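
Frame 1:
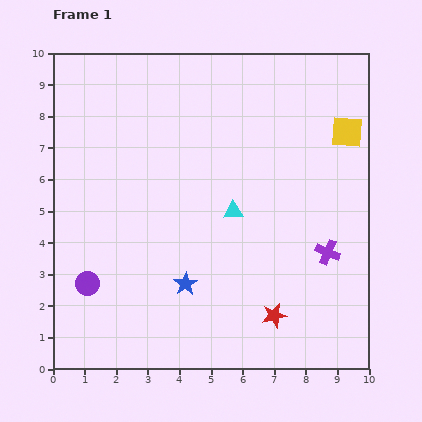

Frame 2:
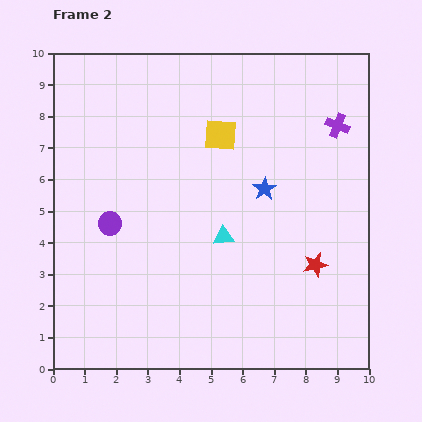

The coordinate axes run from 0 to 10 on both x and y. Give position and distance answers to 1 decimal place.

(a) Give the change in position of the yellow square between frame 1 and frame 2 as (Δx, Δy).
(-4.0, -0.1)

The yellow square was at (9.3, 7.5) in frame 1 and (5.3, 7.4) in frame 2.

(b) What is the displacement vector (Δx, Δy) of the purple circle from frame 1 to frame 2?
(0.7, 1.9)

The purple circle was at (1.1, 2.7) in frame 1 and (1.8, 4.6) in frame 2.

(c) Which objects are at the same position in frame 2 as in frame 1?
none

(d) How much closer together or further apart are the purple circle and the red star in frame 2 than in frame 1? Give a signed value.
+0.6

Distance in frame 1: 6.0. Distance in frame 2: 6.6.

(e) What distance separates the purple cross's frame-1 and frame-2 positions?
4.0

The purple cross moved from (8.7, 3.7) to (9.0, 7.7), a distance of √(0.3² + 4.0²) ≈ 4.0.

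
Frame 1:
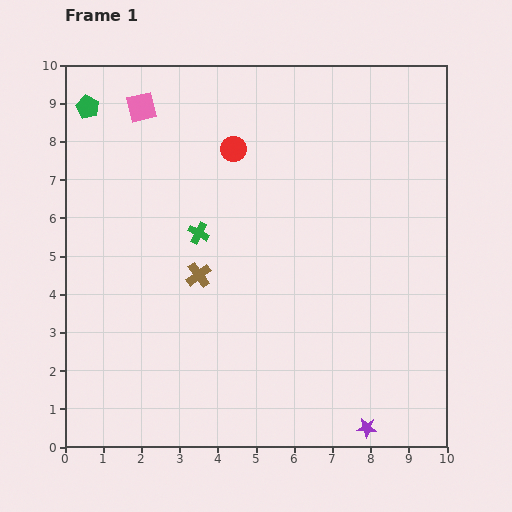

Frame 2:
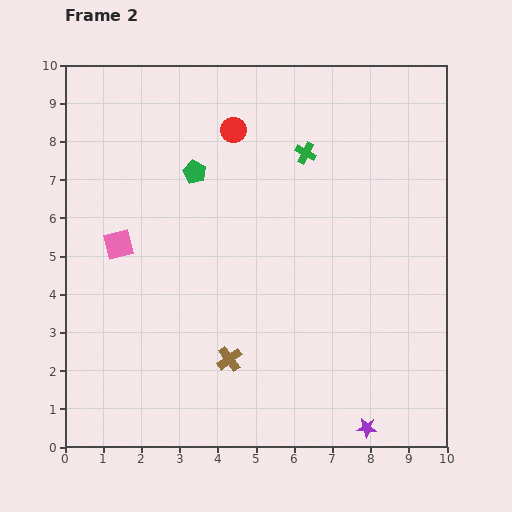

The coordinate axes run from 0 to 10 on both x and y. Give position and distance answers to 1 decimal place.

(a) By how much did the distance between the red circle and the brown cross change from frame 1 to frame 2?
+2.6

Distance in frame 1: 3.4. Distance in frame 2: 6.0.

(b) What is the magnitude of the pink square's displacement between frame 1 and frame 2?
3.6

The pink square moved from (2.0, 8.9) to (1.4, 5.3), a distance of √(0.6² + 3.6²) ≈ 3.6.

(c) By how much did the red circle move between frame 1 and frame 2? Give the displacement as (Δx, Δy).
(0.0, 0.5)

The red circle was at (4.4, 7.8) in frame 1 and (4.4, 8.3) in frame 2.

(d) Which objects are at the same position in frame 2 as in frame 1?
the purple star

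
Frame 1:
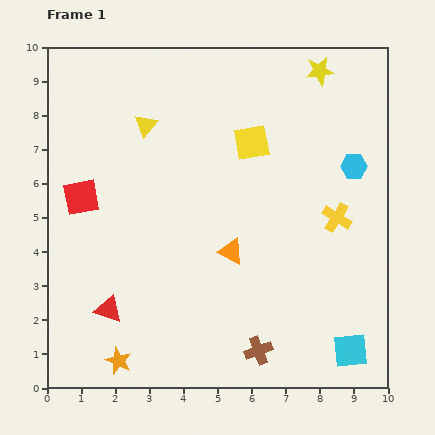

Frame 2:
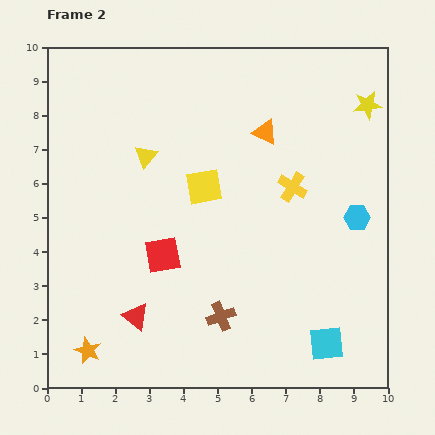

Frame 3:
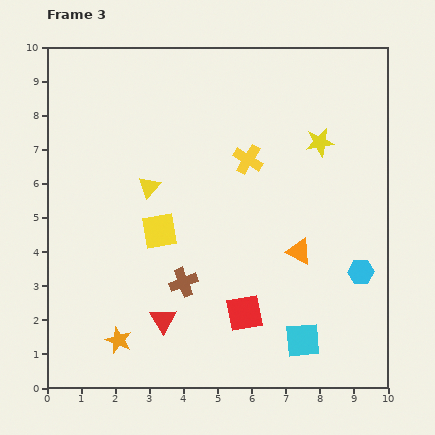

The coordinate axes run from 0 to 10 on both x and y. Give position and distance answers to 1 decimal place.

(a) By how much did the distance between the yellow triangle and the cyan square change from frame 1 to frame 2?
-1.3

Distance in frame 1: 8.9. Distance in frame 2: 7.6.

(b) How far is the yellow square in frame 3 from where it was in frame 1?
3.7

The yellow square moved from (6.0, 7.2) to (3.3, 4.6), a distance of √(2.7² + 2.6²) ≈ 3.7.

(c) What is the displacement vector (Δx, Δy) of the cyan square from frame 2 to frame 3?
(-0.7, 0.1)

The cyan square was at (8.2, 1.3) in frame 2 and (7.5, 1.4) in frame 3.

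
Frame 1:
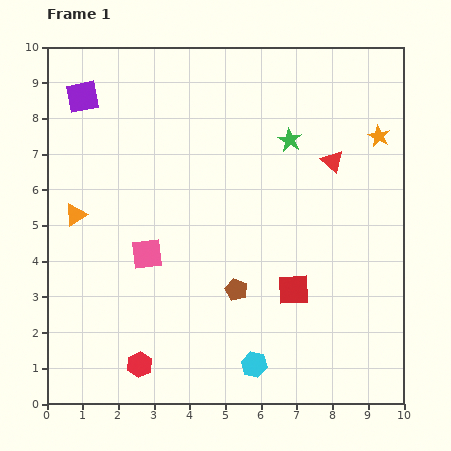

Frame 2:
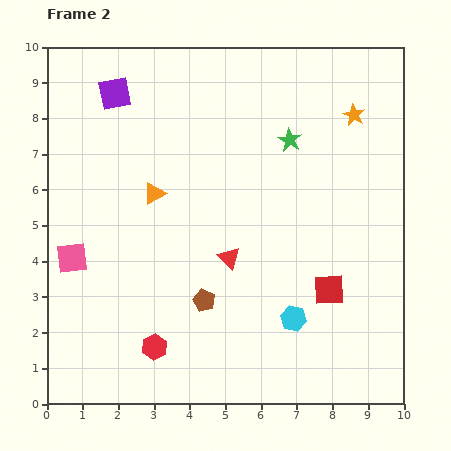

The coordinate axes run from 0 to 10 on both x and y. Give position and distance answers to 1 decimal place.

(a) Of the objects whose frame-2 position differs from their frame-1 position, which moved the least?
the red hexagon

(moved 0.6)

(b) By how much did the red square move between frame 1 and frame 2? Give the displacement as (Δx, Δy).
(1.0, 0.0)

The red square was at (6.9, 3.2) in frame 1 and (7.9, 3.2) in frame 2.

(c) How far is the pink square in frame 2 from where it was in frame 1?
2.1

The pink square moved from (2.8, 4.2) to (0.7, 4.1), a distance of √(2.1² + 0.1²) ≈ 2.1.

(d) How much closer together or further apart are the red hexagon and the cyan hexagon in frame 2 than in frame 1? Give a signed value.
+0.8

Distance in frame 1: 3.2. Distance in frame 2: 4.0.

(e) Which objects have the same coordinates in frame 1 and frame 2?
the green star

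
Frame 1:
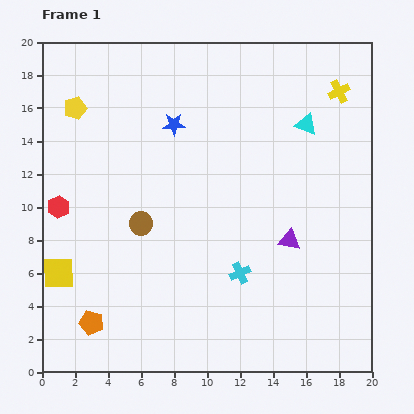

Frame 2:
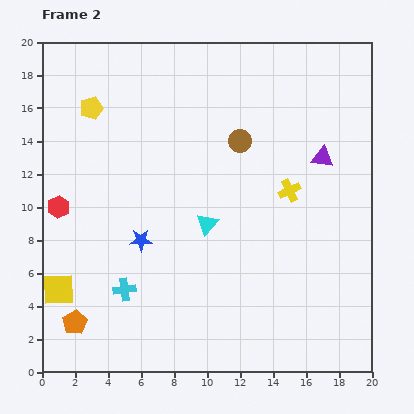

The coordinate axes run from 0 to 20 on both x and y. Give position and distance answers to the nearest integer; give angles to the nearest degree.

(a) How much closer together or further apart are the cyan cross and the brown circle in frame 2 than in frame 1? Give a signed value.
+4

Distance in frame 1: 7. Distance in frame 2: 11.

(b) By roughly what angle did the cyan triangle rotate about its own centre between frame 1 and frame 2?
49° clockwise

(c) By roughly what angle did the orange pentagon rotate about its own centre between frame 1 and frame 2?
25° clockwise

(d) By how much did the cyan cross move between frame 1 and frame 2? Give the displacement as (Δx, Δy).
(-7, -1)

The cyan cross was at (12, 6) in frame 1 and (5, 5) in frame 2.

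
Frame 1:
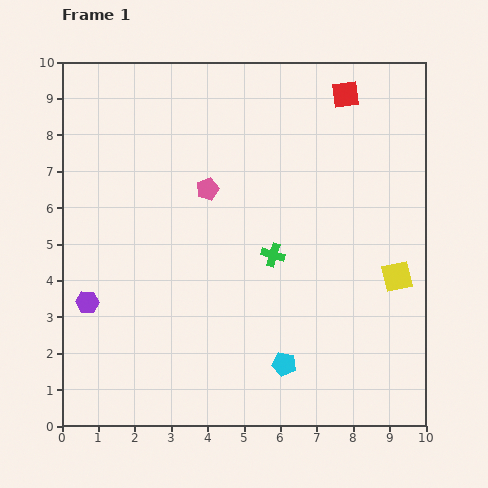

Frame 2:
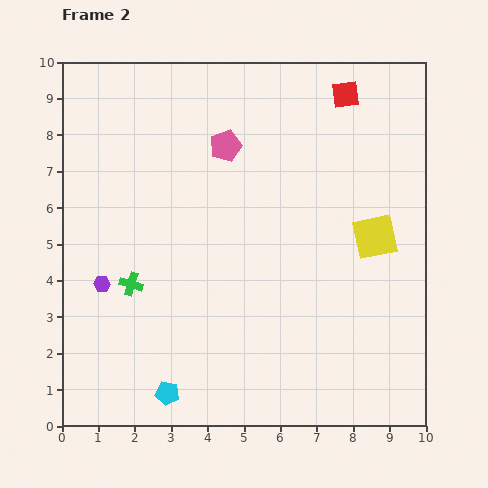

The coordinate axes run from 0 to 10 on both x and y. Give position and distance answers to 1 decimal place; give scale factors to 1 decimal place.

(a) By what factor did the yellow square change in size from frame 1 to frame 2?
1.5×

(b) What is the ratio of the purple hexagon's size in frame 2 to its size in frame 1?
0.7×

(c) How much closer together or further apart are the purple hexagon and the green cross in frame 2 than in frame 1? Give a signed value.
-4.5

Distance in frame 1: 5.3. Distance in frame 2: 0.8.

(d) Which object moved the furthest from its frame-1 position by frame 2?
the green cross

(moved 4.0; next 3.3)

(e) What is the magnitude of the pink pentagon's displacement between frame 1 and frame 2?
1.3

The pink pentagon moved from (4.0, 6.5) to (4.5, 7.7), a distance of √(0.5² + 1.2²) ≈ 1.3.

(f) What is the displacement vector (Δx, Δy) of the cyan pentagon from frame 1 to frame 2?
(-3.2, -0.8)

The cyan pentagon was at (6.1, 1.7) in frame 1 and (2.9, 0.9) in frame 2.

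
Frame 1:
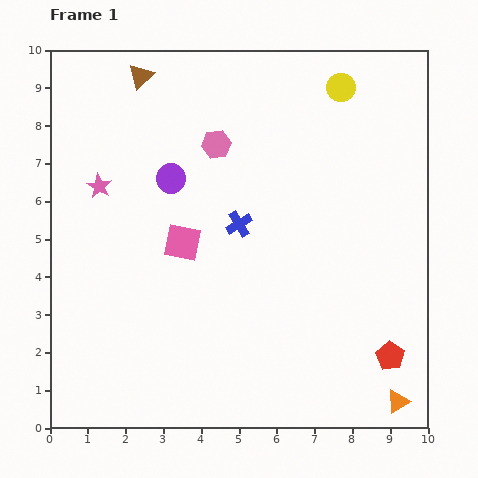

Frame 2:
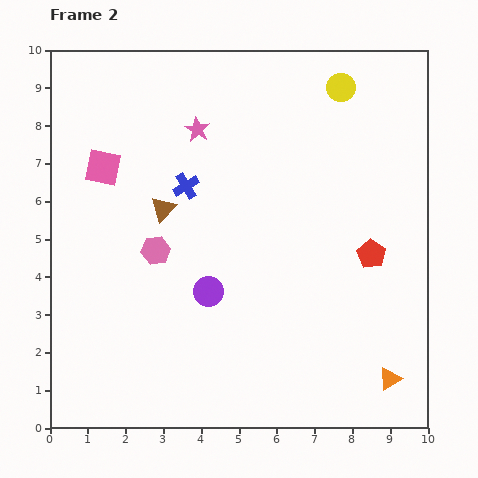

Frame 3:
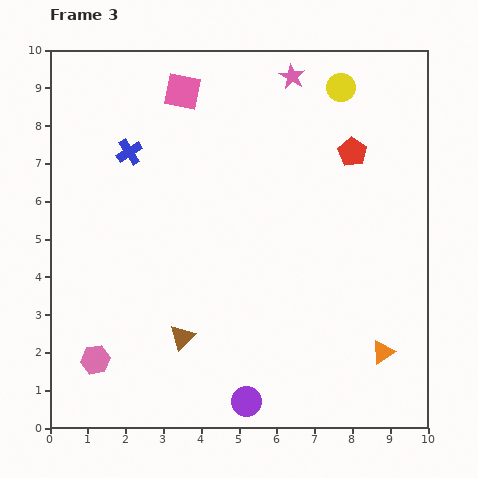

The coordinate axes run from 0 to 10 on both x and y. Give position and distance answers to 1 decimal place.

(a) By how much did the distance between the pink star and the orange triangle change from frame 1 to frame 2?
-1.4

Distance in frame 1: 9.7. Distance in frame 2: 8.3.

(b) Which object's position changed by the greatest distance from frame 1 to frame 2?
the brown triangle

(moved 3.6; next 3.2)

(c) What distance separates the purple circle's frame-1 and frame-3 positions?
6.2

The purple circle moved from (3.2, 6.6) to (5.2, 0.7), a distance of √(2.0² + 5.9²) ≈ 6.2.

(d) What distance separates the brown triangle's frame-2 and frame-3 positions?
3.4

The brown triangle moved from (3.0, 5.8) to (3.5, 2.4), a distance of √(0.5² + 3.4²) ≈ 3.4.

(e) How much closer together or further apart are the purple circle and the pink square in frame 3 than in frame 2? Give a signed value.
+4.1

Distance in frame 2: 4.3. Distance in frame 3: 8.4.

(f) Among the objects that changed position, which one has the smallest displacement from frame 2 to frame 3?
the orange triangle

(moved 0.7)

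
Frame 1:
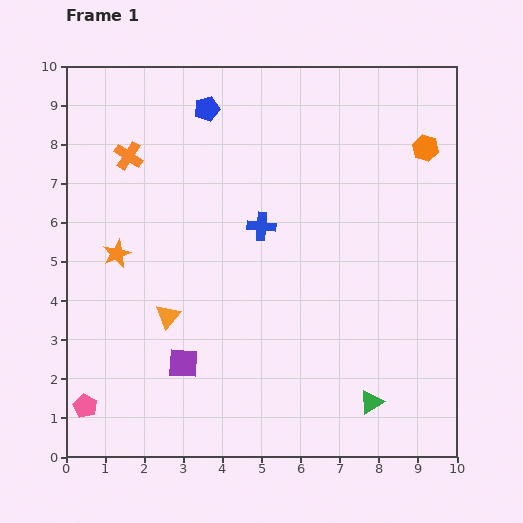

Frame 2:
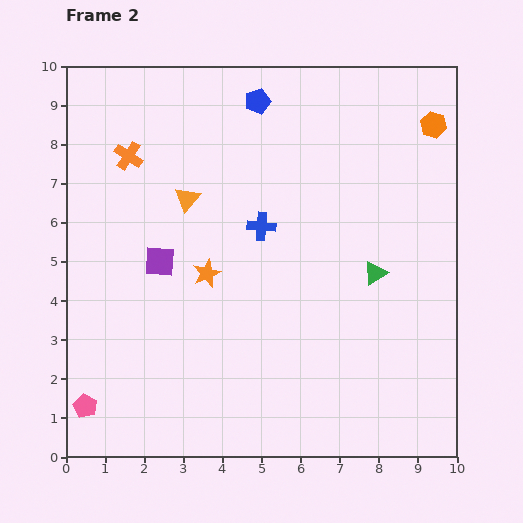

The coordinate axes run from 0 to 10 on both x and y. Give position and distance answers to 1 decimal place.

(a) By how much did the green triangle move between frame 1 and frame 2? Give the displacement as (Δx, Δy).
(0.1, 3.3)

The green triangle was at (7.8, 1.4) in frame 1 and (7.9, 4.7) in frame 2.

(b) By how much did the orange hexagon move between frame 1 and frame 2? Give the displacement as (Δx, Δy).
(0.2, 0.6)

The orange hexagon was at (9.2, 7.9) in frame 1 and (9.4, 8.5) in frame 2.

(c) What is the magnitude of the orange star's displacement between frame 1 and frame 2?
2.4

The orange star moved from (1.3, 5.2) to (3.6, 4.7), a distance of √(2.3² + 0.5²) ≈ 2.4.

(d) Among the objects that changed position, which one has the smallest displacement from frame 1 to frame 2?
the orange hexagon

(moved 0.6)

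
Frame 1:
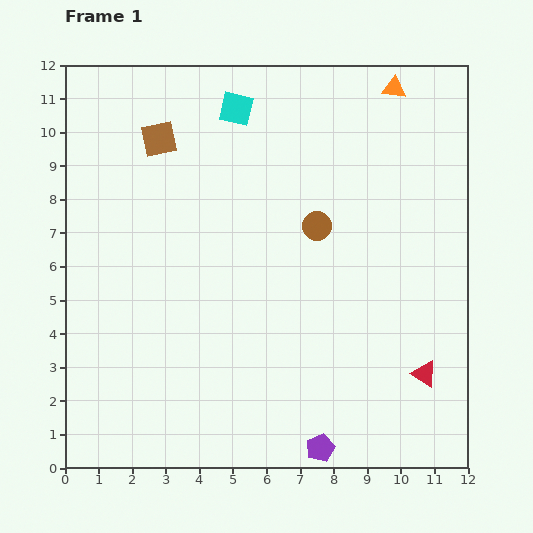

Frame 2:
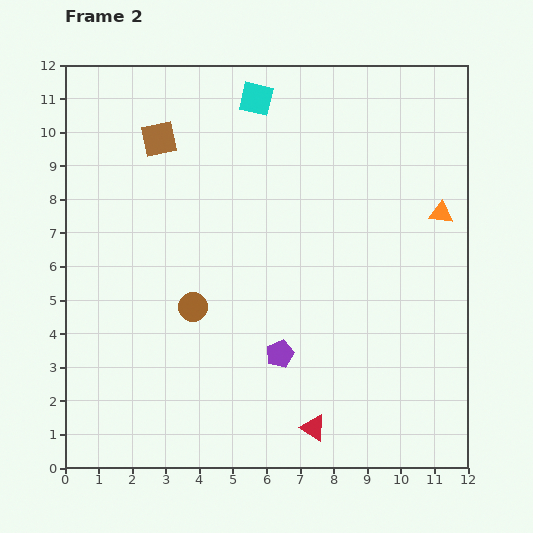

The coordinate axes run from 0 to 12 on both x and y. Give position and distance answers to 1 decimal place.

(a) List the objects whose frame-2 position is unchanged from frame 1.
the brown square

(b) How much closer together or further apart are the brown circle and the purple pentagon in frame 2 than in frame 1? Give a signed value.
-3.6

Distance in frame 1: 6.6. Distance in frame 2: 3.0.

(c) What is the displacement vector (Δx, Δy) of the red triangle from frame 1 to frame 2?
(-3.3, -1.6)

The red triangle was at (10.7, 2.8) in frame 1 and (7.4, 1.2) in frame 2.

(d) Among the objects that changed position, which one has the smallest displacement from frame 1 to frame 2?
the cyan square

(moved 0.7)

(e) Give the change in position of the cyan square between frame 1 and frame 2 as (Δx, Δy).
(0.6, 0.3)

The cyan square was at (5.1, 10.7) in frame 1 and (5.7, 11.0) in frame 2.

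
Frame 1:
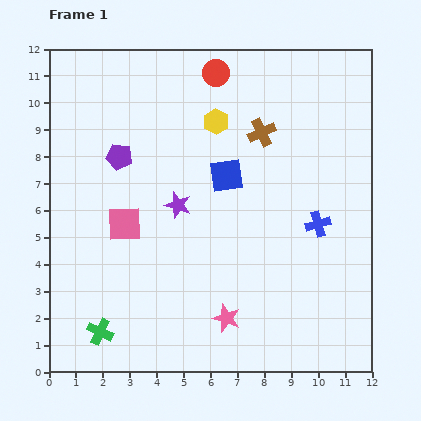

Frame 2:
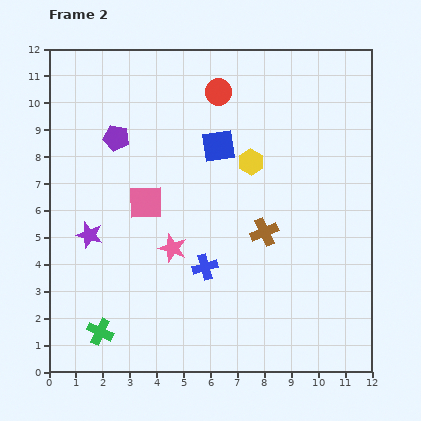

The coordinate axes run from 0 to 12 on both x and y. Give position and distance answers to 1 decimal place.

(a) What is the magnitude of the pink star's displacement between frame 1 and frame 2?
3.3

The pink star moved from (6.6, 2.0) to (4.6, 4.6), a distance of √(2.0² + 2.6²) ≈ 3.3.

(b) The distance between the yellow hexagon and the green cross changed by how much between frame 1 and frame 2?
-0.5

Distance in frame 1: 8.9. Distance in frame 2: 8.4.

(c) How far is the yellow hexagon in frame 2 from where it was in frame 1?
2.0

The yellow hexagon moved from (6.2, 9.3) to (7.5, 7.8), a distance of √(1.3² + 1.5²) ≈ 2.0.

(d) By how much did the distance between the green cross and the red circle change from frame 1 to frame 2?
-0.6

Distance in frame 1: 10.5. Distance in frame 2: 9.9.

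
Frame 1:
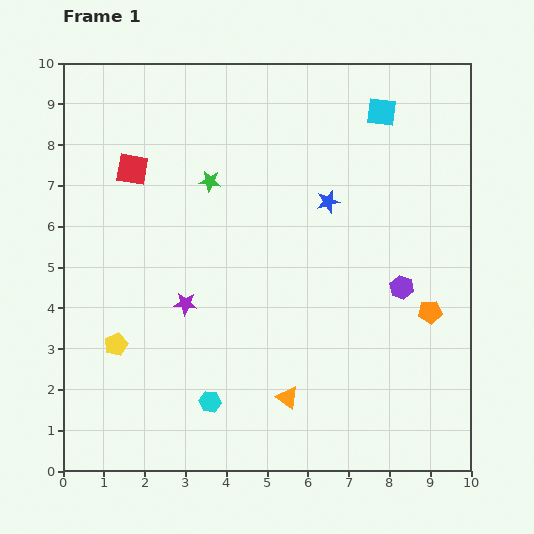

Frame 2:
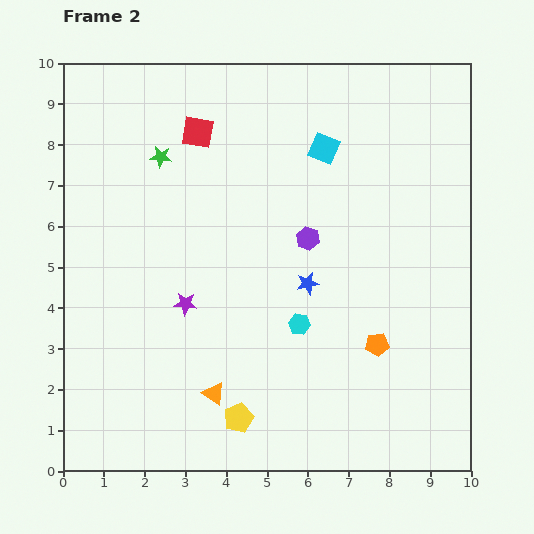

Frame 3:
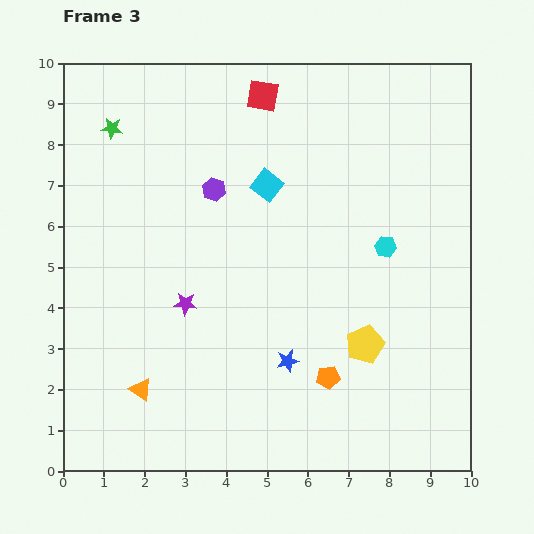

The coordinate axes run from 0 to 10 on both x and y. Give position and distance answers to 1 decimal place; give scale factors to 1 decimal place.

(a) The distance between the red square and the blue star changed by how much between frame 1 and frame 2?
-0.3

Distance in frame 1: 4.9. Distance in frame 2: 4.6.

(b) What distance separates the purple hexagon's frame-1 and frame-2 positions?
2.6

The purple hexagon moved from (8.3, 4.5) to (6.0, 5.7), a distance of √(2.3² + 1.2²) ≈ 2.6.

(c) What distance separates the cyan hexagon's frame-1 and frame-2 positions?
2.9

The cyan hexagon moved from (3.6, 1.7) to (5.8, 3.6), a distance of √(2.2² + 1.9²) ≈ 2.9.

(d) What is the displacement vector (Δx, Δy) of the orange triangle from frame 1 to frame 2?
(-1.8, 0.1)

The orange triangle was at (5.5, 1.8) in frame 1 and (3.7, 1.9) in frame 2.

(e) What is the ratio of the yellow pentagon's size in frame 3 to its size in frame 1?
1.7×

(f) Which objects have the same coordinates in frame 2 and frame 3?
the purple star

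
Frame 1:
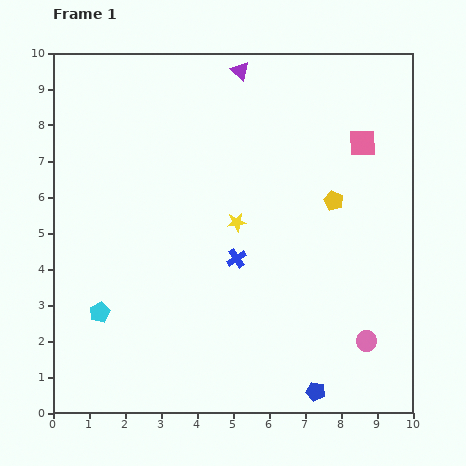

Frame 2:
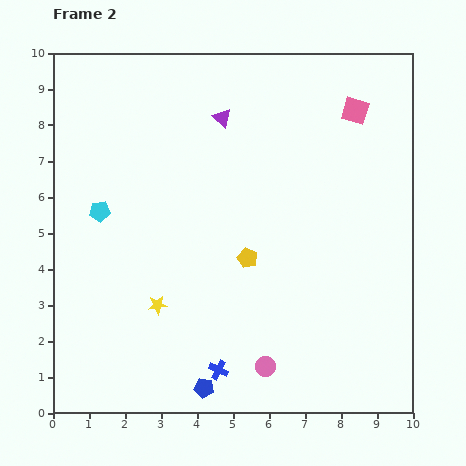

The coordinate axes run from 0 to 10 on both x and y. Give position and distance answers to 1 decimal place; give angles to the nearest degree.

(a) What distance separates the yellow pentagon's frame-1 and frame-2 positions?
2.9

The yellow pentagon moved from (7.8, 5.9) to (5.4, 4.3), a distance of √(2.4² + 1.6²) ≈ 2.9.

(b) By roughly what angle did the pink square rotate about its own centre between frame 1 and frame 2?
19° clockwise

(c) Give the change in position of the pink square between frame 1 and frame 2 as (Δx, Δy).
(-0.2, 0.9)

The pink square was at (8.6, 7.5) in frame 1 and (8.4, 8.4) in frame 2.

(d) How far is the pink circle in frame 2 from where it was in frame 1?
2.9

The pink circle moved from (8.7, 2.0) to (5.9, 1.3), a distance of √(2.8² + 0.7²) ≈ 2.9.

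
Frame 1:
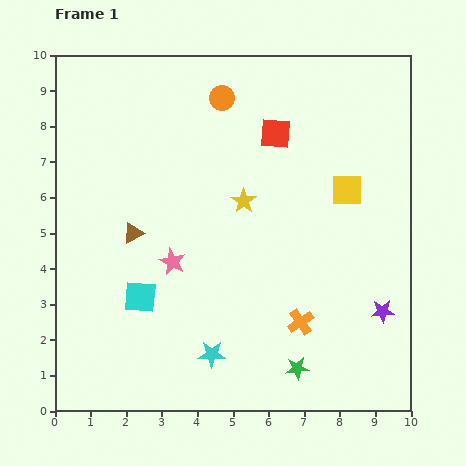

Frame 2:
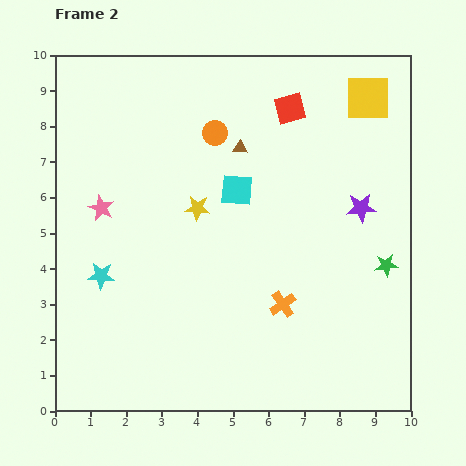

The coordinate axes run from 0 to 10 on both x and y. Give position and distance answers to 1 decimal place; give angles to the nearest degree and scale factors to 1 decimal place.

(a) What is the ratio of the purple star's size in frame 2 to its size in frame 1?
1.3×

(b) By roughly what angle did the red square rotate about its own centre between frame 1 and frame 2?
19° counter-clockwise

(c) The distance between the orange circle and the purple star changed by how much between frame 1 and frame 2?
-2.9

Distance in frame 1: 7.5. Distance in frame 2: 4.6.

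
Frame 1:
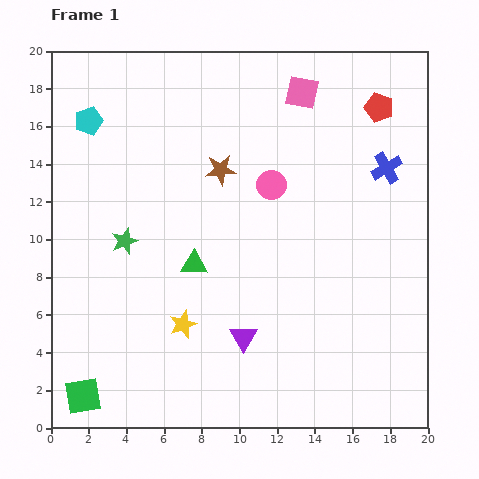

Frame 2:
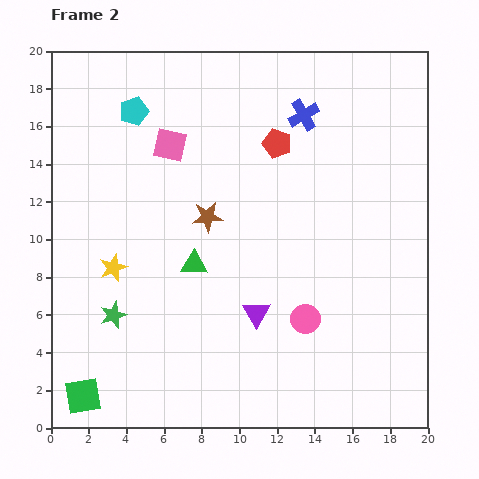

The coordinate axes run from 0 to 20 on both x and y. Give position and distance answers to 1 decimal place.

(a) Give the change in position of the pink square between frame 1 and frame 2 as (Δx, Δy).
(-7.0, -2.8)

The pink square was at (13.3, 17.8) in frame 1 and (6.3, 15.0) in frame 2.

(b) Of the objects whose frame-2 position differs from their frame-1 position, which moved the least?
the purple triangle

(moved 1.5)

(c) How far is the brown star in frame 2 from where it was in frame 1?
2.6

The brown star moved from (9.0, 13.7) to (8.3, 11.2), a distance of √(0.7² + 2.5²) ≈ 2.6.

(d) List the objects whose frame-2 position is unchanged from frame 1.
the green triangle, the green square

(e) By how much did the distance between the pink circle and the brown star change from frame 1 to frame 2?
+4.7

Distance in frame 1: 2.8. Distance in frame 2: 7.5.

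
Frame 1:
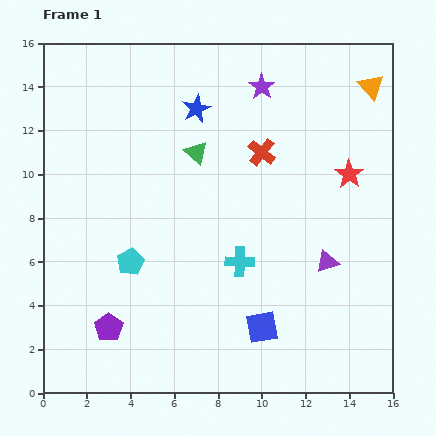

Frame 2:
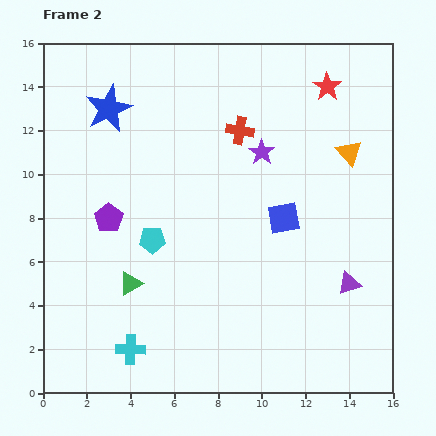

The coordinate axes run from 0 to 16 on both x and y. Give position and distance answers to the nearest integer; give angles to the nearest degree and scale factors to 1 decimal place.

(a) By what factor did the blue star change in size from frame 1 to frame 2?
1.7×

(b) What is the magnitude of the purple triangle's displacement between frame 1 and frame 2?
1

The purple triangle moved from (13, 6) to (14, 5), a distance of √(1² + 1²) ≈ 1.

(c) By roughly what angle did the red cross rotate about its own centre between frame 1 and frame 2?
29° counter-clockwise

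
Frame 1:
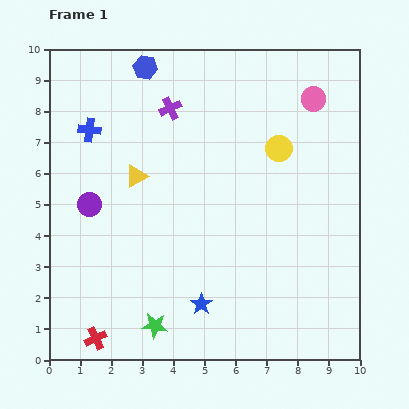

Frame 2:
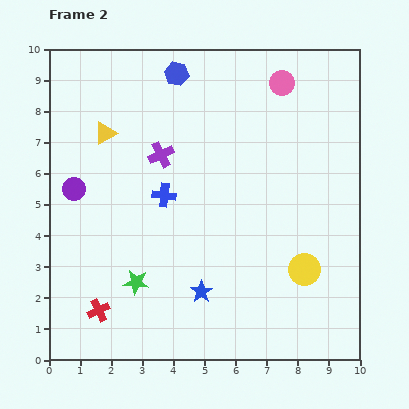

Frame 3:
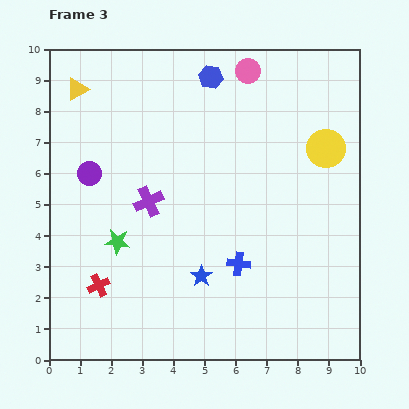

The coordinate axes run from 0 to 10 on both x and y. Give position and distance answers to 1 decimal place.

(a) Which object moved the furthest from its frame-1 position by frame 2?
the yellow circle

(moved 4.0; next 3.2)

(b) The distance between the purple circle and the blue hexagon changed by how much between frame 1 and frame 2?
+0.2

Distance in frame 1: 4.8. Distance in frame 2: 5.0.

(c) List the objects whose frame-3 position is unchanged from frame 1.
none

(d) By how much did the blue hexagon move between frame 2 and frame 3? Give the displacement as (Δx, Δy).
(1.1, -0.1)

The blue hexagon was at (4.1, 9.2) in frame 2 and (5.2, 9.1) in frame 3.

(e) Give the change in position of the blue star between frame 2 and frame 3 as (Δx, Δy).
(0.0, 0.5)

The blue star was at (4.9, 2.2) in frame 2 and (4.9, 2.7) in frame 3.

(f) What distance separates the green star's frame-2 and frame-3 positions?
1.4

The green star moved from (2.8, 2.5) to (2.2, 3.8), a distance of √(0.6² + 1.3²) ≈ 1.4.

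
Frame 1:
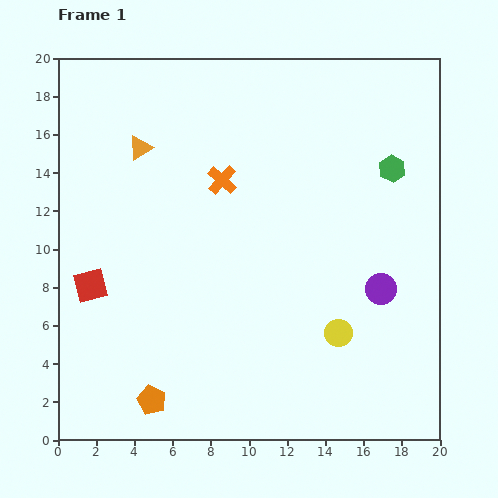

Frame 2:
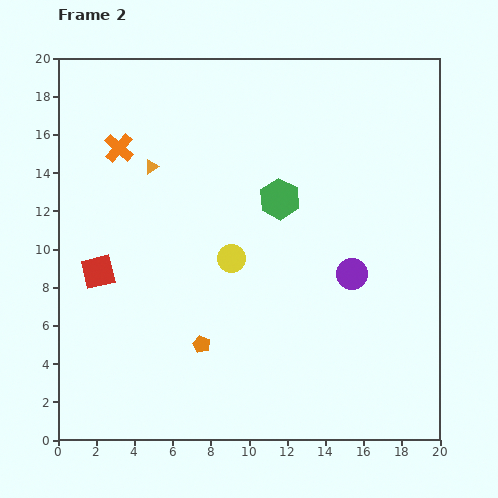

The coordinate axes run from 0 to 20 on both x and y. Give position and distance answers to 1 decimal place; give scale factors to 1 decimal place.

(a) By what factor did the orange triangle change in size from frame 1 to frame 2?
0.6×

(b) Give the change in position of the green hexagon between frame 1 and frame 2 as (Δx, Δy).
(-5.9, -1.6)

The green hexagon was at (17.5, 14.2) in frame 1 and (11.6, 12.6) in frame 2.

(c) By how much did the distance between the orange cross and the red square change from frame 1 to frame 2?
-2.2

Distance in frame 1: 8.8. Distance in frame 2: 6.6.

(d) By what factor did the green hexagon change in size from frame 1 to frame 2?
1.5×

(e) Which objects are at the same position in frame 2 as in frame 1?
none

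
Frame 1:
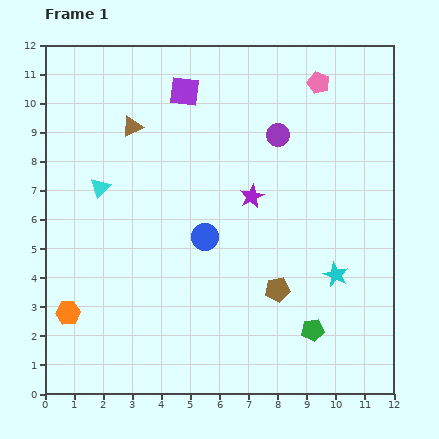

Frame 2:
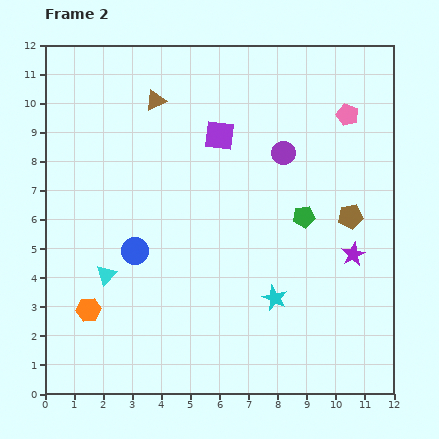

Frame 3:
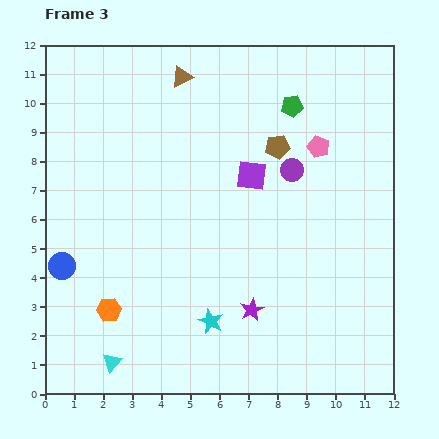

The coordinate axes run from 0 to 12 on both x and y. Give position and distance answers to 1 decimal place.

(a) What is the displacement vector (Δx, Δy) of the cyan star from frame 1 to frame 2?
(-2.1, -0.8)

The cyan star was at (10.0, 4.1) in frame 1 and (7.9, 3.3) in frame 2.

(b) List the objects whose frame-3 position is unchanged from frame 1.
none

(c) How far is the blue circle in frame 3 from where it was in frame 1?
5.0

The blue circle moved from (5.5, 5.4) to (0.6, 4.4), a distance of √(4.9² + 1.0²) ≈ 5.0.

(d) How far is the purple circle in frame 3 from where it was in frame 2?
0.7

The purple circle moved from (8.2, 8.3) to (8.5, 7.7), a distance of √(0.3² + 0.6²) ≈ 0.7.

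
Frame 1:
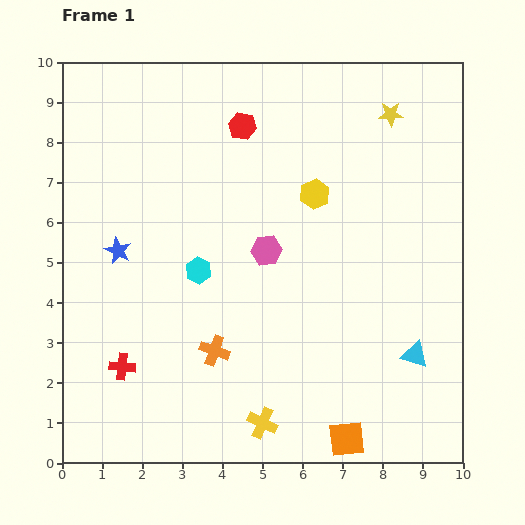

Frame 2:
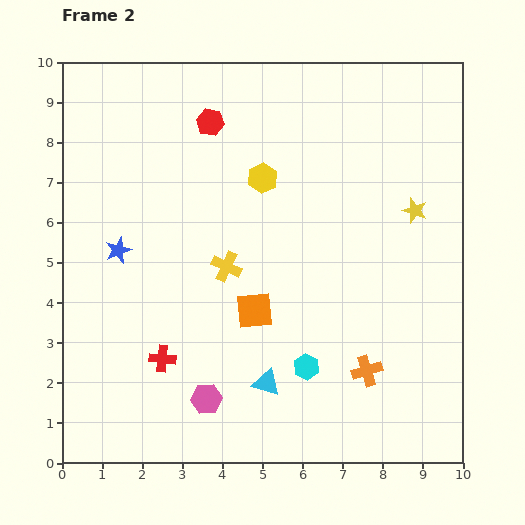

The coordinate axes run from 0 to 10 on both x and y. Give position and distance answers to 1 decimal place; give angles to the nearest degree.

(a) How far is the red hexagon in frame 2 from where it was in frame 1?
0.8

The red hexagon moved from (4.5, 8.4) to (3.7, 8.5), a distance of √(0.8² + 0.1²) ≈ 0.8.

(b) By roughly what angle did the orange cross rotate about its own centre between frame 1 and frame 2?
36° counter-clockwise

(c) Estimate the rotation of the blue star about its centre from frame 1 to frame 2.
27° clockwise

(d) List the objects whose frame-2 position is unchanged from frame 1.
the blue star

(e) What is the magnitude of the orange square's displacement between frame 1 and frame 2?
3.9

The orange square moved from (7.1, 0.6) to (4.8, 3.8), a distance of √(2.3² + 3.2²) ≈ 3.9.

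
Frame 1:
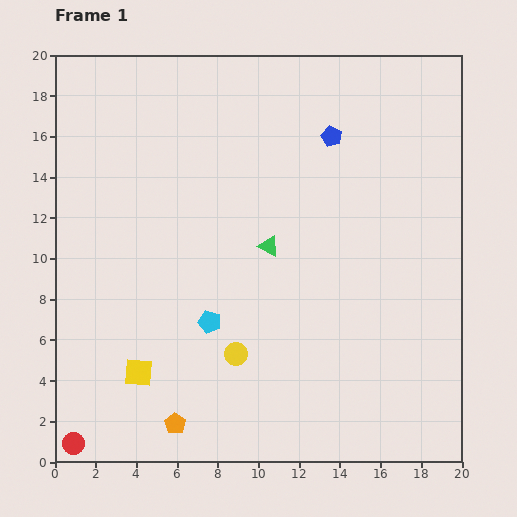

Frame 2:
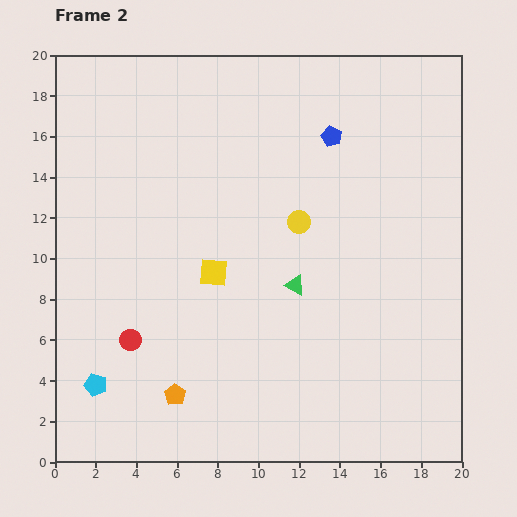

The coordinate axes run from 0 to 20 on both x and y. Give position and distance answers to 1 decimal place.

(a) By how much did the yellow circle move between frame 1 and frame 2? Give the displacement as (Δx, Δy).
(3.1, 6.5)

The yellow circle was at (8.9, 5.3) in frame 1 and (12.0, 11.8) in frame 2.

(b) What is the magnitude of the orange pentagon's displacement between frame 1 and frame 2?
1.4

The orange pentagon moved from (5.9, 1.9) to (5.9, 3.3), a distance of √(0.0² + 1.4²) ≈ 1.4.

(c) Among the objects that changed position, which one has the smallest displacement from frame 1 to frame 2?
the orange pentagon

(moved 1.4)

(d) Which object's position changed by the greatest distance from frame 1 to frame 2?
the yellow circle

(moved 7.2; next 6.4)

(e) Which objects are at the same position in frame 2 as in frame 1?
the blue pentagon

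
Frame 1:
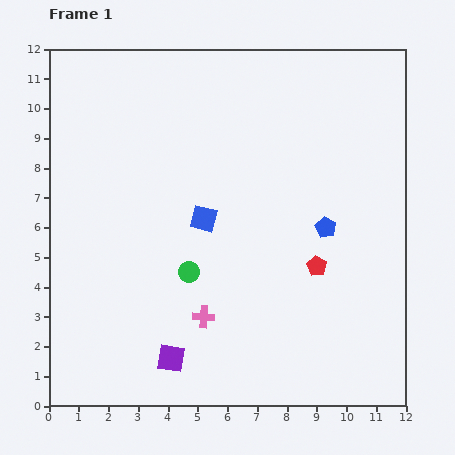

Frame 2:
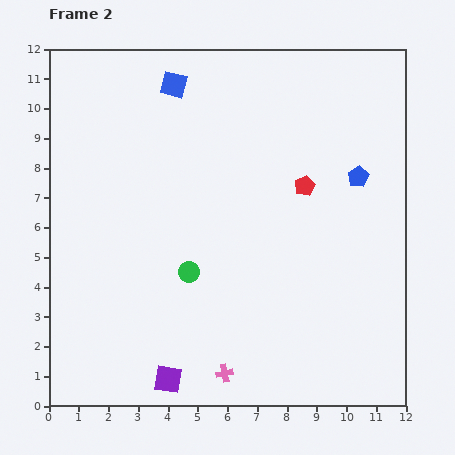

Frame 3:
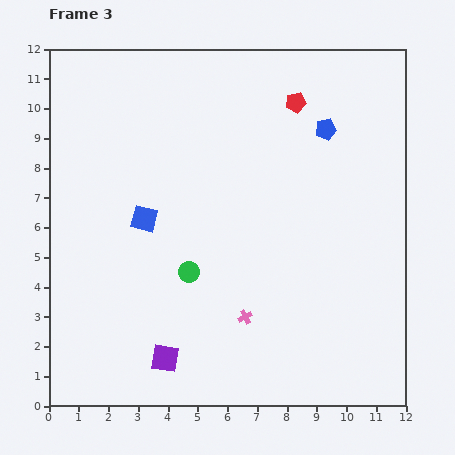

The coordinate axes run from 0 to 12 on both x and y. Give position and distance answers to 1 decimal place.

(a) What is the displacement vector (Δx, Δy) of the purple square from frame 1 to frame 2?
(-0.1, -0.7)

The purple square was at (4.1, 1.6) in frame 1 and (4.0, 0.9) in frame 2.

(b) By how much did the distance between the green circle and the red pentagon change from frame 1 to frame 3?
+2.4

Distance in frame 1: 4.3. Distance in frame 3: 6.7.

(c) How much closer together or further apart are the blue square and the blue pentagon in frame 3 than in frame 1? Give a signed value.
+2.7

Distance in frame 1: 4.1. Distance in frame 3: 6.8.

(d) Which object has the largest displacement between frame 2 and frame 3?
the blue square

(moved 4.6; next 2.8)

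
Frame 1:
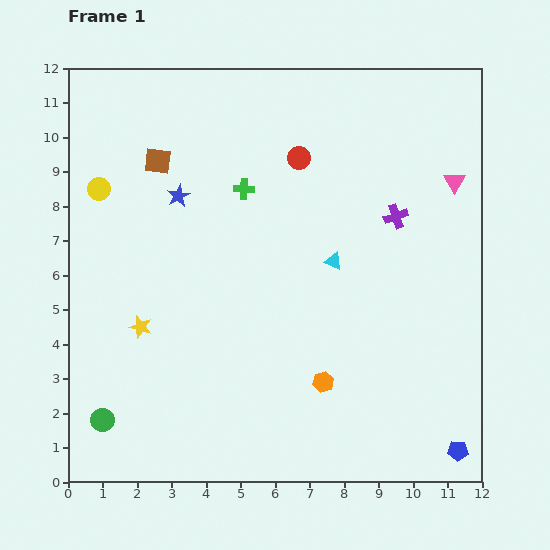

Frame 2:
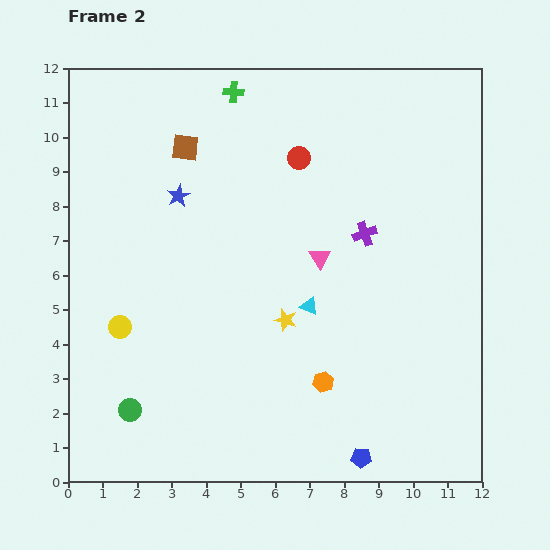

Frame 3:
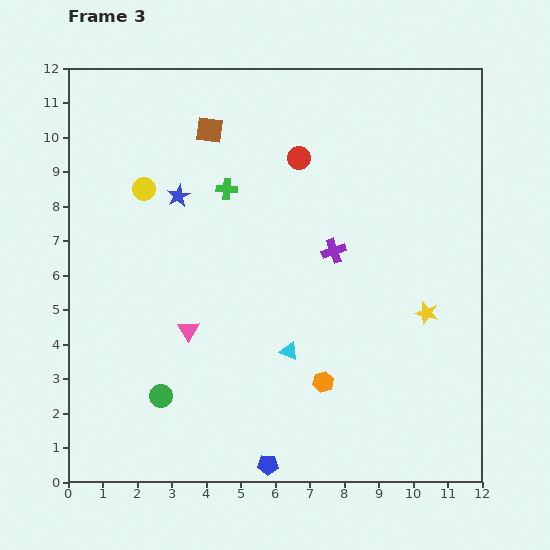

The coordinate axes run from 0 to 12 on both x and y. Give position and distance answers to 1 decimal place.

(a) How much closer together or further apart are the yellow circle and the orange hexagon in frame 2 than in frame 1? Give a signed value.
-2.5

Distance in frame 1: 8.6. Distance in frame 2: 6.1.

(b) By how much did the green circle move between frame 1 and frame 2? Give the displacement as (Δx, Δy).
(0.8, 0.3)

The green circle was at (1.0, 1.8) in frame 1 and (1.8, 2.1) in frame 2.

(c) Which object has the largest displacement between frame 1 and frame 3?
the pink triangle

(moved 8.8; next 8.3)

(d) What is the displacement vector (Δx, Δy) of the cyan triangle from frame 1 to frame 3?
(-1.3, -2.6)

The cyan triangle was at (7.7, 6.4) in frame 1 and (6.4, 3.8) in frame 3.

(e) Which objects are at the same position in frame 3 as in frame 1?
the orange hexagon, the red circle, the blue star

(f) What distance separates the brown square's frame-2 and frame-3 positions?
0.9

The brown square moved from (3.4, 9.7) to (4.1, 10.2), a distance of √(0.7² + 0.5²) ≈ 0.9.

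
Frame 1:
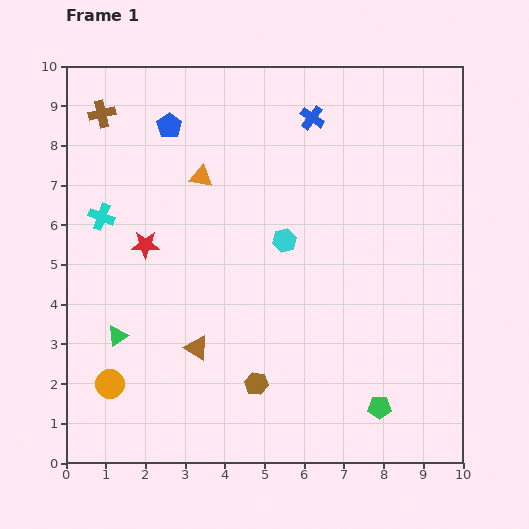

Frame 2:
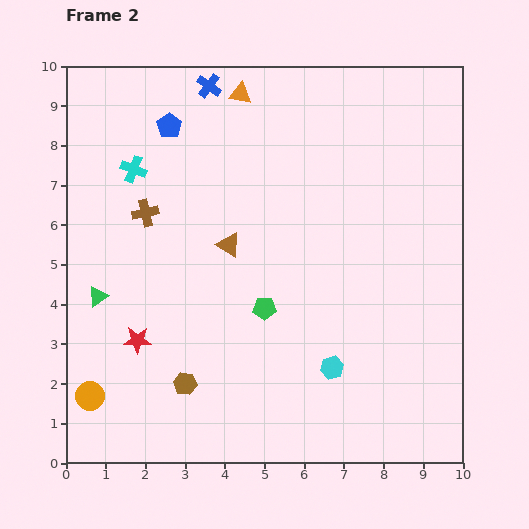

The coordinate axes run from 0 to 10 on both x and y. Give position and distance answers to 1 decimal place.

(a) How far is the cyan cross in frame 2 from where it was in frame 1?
1.4

The cyan cross moved from (0.9, 6.2) to (1.7, 7.4), a distance of √(0.8² + 1.2²) ≈ 1.4.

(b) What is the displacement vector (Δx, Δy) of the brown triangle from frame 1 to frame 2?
(0.8, 2.6)

The brown triangle was at (3.3, 2.9) in frame 1 and (4.1, 5.5) in frame 2.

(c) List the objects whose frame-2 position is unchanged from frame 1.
the blue pentagon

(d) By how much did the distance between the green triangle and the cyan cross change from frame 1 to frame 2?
+0.3

Distance in frame 1: 3.0. Distance in frame 2: 3.3.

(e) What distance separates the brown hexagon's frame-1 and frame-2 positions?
1.8

The brown hexagon moved from (4.8, 2.0) to (3.0, 2.0), a distance of √(1.8² + 0.0²) ≈ 1.8.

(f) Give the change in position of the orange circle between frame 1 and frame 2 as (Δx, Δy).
(-0.5, -0.3)

The orange circle was at (1.1, 2.0) in frame 1 and (0.6, 1.7) in frame 2.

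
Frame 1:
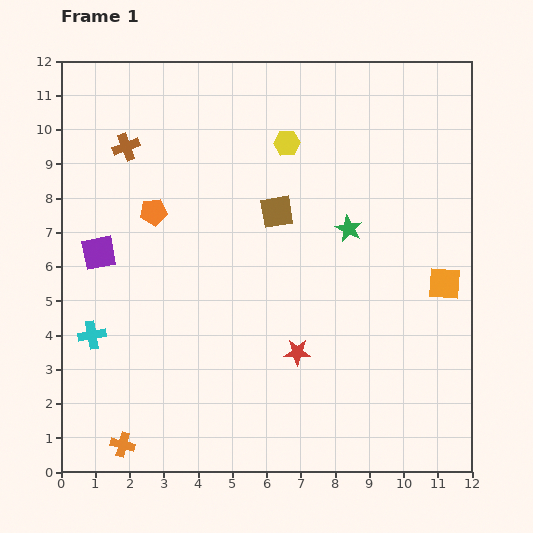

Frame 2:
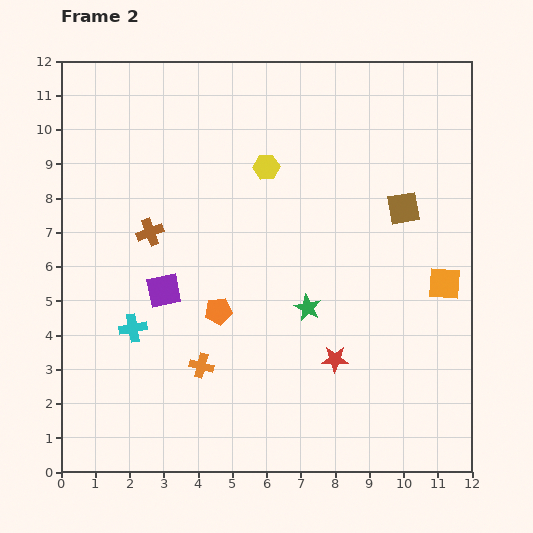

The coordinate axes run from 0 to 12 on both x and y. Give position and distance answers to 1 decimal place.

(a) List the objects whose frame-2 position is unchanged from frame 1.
the orange square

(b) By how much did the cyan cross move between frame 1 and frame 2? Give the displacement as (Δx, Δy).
(1.2, 0.2)

The cyan cross was at (0.9, 4.0) in frame 1 and (2.1, 4.2) in frame 2.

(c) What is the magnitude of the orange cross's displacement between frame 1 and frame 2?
3.3

The orange cross moved from (1.8, 0.8) to (4.1, 3.1), a distance of √(2.3² + 2.3²) ≈ 3.3.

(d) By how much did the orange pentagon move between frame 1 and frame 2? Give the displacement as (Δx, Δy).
(1.9, -2.9)

The orange pentagon was at (2.7, 7.6) in frame 1 and (4.6, 4.7) in frame 2.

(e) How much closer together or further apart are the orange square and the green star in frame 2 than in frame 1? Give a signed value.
+0.9

Distance in frame 1: 3.2. Distance in frame 2: 4.1.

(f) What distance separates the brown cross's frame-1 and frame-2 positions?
2.6

The brown cross moved from (1.9, 9.5) to (2.6, 7.0), a distance of √(0.7² + 2.5²) ≈ 2.6.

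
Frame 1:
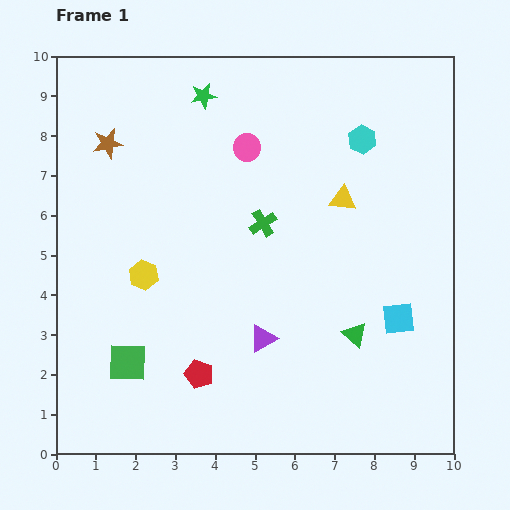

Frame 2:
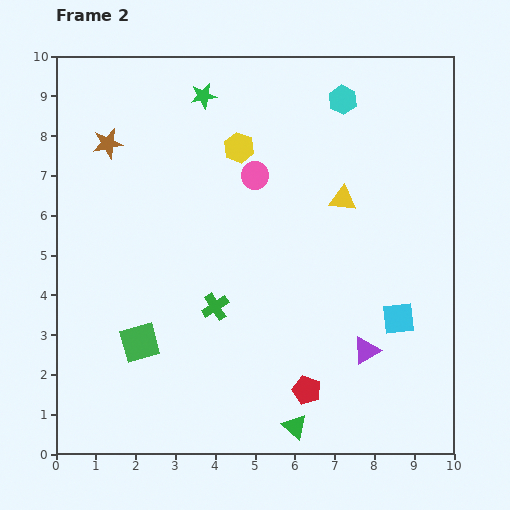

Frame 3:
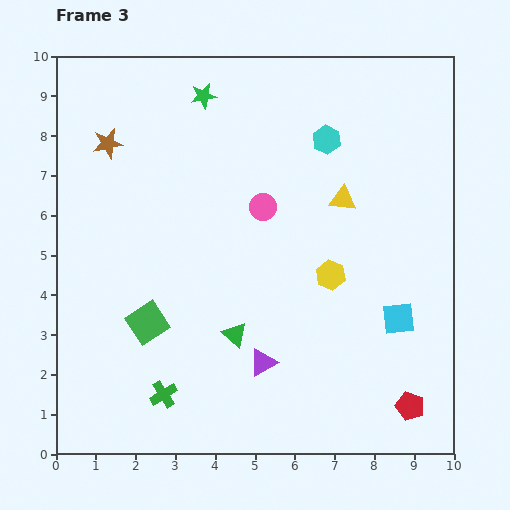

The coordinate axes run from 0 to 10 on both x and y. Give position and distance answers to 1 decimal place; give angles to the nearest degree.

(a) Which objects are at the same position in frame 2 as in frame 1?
the brown star, the green star, the yellow triangle, the cyan square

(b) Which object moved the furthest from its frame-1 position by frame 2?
the yellow hexagon

(moved 4.0; next 2.7)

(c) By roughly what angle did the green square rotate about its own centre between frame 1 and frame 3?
36° counter-clockwise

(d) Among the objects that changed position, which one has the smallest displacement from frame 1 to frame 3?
the purple triangle

(moved 0.6)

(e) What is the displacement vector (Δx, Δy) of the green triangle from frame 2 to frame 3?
(-1.5, 2.3)

The green triangle was at (6.0, 0.7) in frame 2 and (4.5, 3.0) in frame 3.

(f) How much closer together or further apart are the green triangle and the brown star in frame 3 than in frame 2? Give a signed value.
-2.7

Distance in frame 2: 8.5. Distance in frame 3: 5.8.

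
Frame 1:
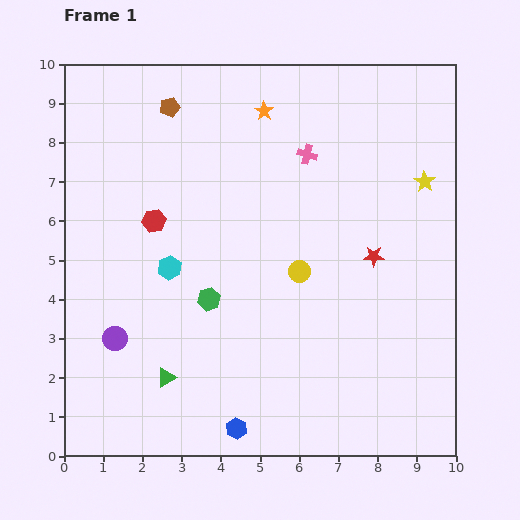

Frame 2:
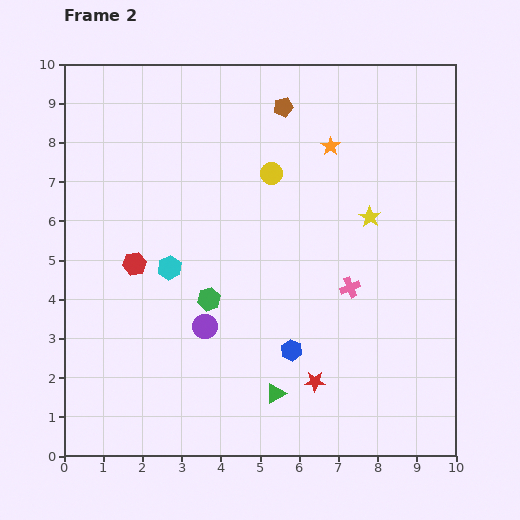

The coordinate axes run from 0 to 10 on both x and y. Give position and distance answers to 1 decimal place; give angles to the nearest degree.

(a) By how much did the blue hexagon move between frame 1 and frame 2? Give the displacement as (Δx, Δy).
(1.4, 2.0)

The blue hexagon was at (4.4, 0.7) in frame 1 and (5.8, 2.7) in frame 2.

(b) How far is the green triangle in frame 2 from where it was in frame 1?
2.8

The green triangle moved from (2.6, 2.0) to (5.4, 1.6), a distance of √(2.8² + 0.4²) ≈ 2.8.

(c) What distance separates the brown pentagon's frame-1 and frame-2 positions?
2.9

The brown pentagon moved from (2.7, 8.9) to (5.6, 8.9), a distance of √(2.9² + 0.0²) ≈ 2.9.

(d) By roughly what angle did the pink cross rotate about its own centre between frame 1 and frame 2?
38° counter-clockwise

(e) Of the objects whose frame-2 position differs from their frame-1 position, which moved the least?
the red hexagon

(moved 1.2)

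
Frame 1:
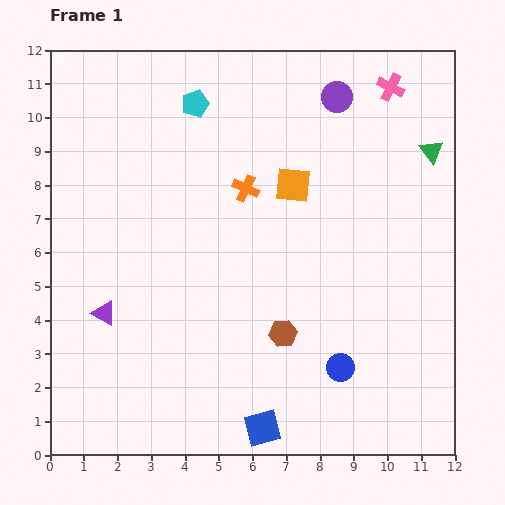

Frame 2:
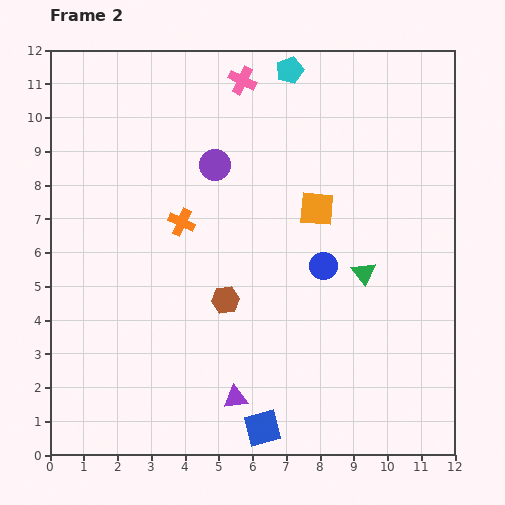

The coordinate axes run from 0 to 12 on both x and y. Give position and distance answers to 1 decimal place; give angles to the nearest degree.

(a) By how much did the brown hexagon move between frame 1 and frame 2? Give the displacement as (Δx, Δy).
(-1.7, 1.0)

The brown hexagon was at (6.9, 3.6) in frame 1 and (5.2, 4.6) in frame 2.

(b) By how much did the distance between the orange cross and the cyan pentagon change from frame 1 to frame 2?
+2.6

Distance in frame 1: 2.9. Distance in frame 2: 5.5.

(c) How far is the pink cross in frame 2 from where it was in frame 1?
4.4

The pink cross moved from (10.1, 10.9) to (5.7, 11.1), a distance of √(4.4² + 0.2²) ≈ 4.4.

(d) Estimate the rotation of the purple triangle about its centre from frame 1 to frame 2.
38° counter-clockwise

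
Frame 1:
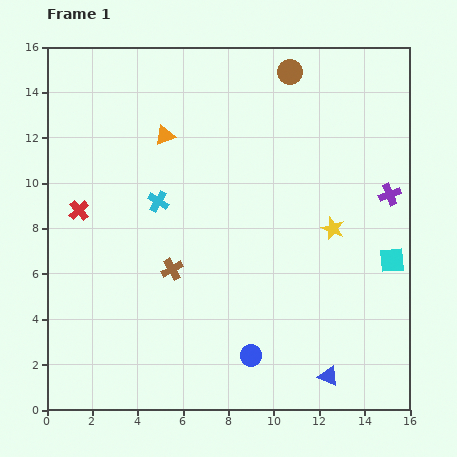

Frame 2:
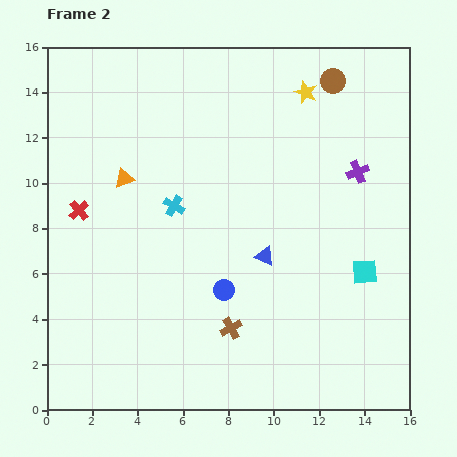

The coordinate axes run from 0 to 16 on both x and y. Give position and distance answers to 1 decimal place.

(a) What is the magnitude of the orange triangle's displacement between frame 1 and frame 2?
2.6

The orange triangle moved from (5.2, 12.1) to (3.4, 10.2), a distance of √(1.8² + 1.9²) ≈ 2.6.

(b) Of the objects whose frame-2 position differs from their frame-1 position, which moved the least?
the cyan cross

(moved 0.7)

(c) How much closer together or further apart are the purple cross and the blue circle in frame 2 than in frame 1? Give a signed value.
-1.5

Distance in frame 1: 9.4. Distance in frame 2: 7.9.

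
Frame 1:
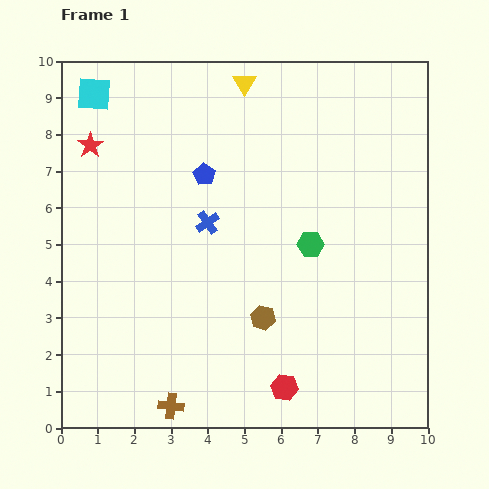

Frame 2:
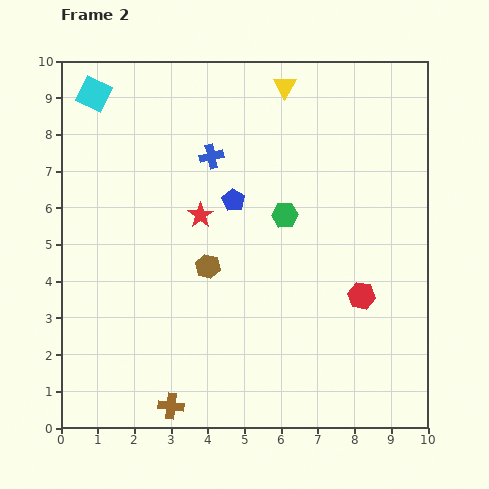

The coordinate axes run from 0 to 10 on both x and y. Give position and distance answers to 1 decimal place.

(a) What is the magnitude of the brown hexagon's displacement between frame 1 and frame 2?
2.1

The brown hexagon moved from (5.5, 3.0) to (4.0, 4.4), a distance of √(1.5² + 1.4²) ≈ 2.1.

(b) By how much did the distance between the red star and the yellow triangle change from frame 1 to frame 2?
-0.3

Distance in frame 1: 4.5. Distance in frame 2: 4.2.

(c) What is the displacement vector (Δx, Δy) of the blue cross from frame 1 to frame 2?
(0.1, 1.8)

The blue cross was at (4.0, 5.6) in frame 1 and (4.1, 7.4) in frame 2.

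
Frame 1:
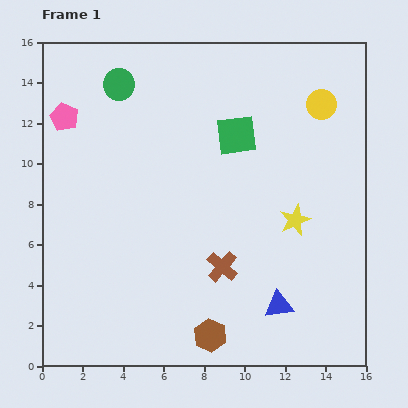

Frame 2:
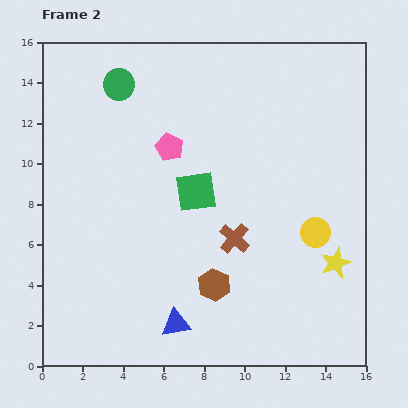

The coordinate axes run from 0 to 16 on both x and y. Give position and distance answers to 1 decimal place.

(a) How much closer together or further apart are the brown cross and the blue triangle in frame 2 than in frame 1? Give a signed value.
+1.7

Distance in frame 1: 3.4. Distance in frame 2: 5.1.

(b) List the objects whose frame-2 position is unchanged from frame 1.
the green circle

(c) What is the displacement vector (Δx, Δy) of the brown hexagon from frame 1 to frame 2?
(0.2, 2.5)

The brown hexagon was at (8.3, 1.5) in frame 1 and (8.5, 4.0) in frame 2.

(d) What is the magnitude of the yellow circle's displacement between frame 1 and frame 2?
6.3

The yellow circle moved from (13.8, 12.9) to (13.5, 6.6), a distance of √(0.3² + 6.3²) ≈ 6.3.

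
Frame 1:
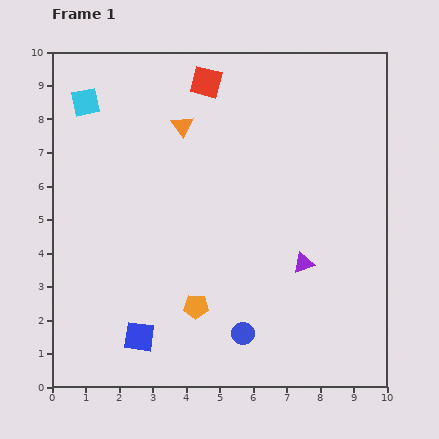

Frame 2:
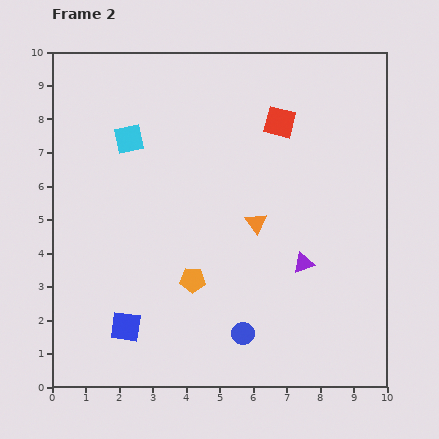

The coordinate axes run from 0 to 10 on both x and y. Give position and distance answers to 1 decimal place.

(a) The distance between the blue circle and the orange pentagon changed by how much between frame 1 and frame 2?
+0.6

Distance in frame 1: 1.6. Distance in frame 2: 2.2.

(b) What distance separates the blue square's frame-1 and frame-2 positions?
0.5

The blue square moved from (2.6, 1.5) to (2.2, 1.8), a distance of √(0.4² + 0.3²) ≈ 0.5.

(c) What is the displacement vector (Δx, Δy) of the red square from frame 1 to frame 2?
(2.2, -1.2)

The red square was at (4.6, 9.1) in frame 1 and (6.8, 7.9) in frame 2.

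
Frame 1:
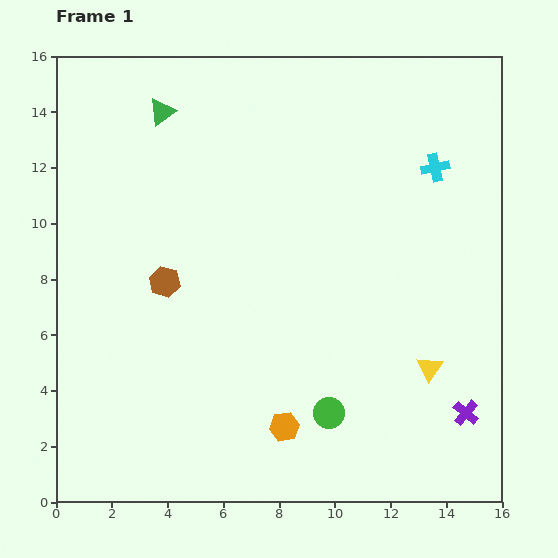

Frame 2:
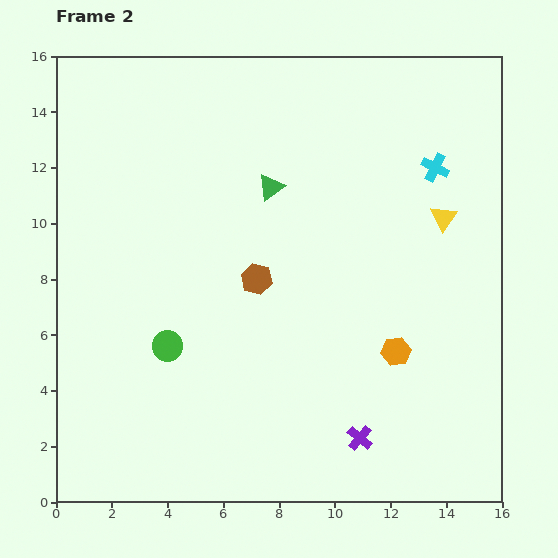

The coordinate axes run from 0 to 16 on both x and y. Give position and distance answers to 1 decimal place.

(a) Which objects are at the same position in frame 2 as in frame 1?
the cyan cross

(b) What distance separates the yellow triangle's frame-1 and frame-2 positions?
5.4

The yellow triangle moved from (13.4, 4.8) to (13.9, 10.2), a distance of √(0.5² + 5.4²) ≈ 5.4.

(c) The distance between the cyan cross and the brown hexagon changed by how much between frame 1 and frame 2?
-3.0

Distance in frame 1: 10.5. Distance in frame 2: 7.5.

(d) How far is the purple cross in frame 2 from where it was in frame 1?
3.9

The purple cross moved from (14.7, 3.2) to (10.9, 2.3), a distance of √(3.8² + 0.9²) ≈ 3.9.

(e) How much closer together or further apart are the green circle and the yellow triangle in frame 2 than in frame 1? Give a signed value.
+7.0

Distance in frame 1: 3.9. Distance in frame 2: 10.9.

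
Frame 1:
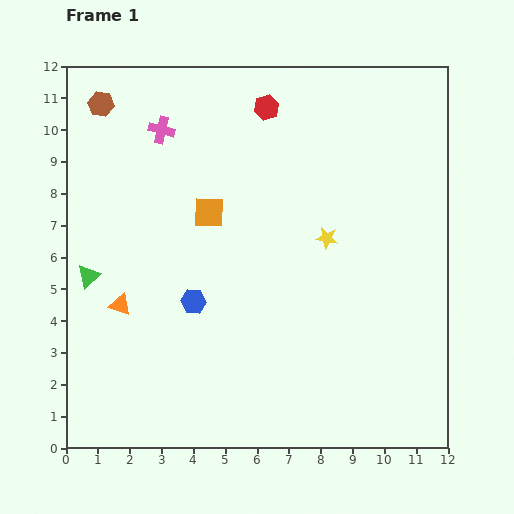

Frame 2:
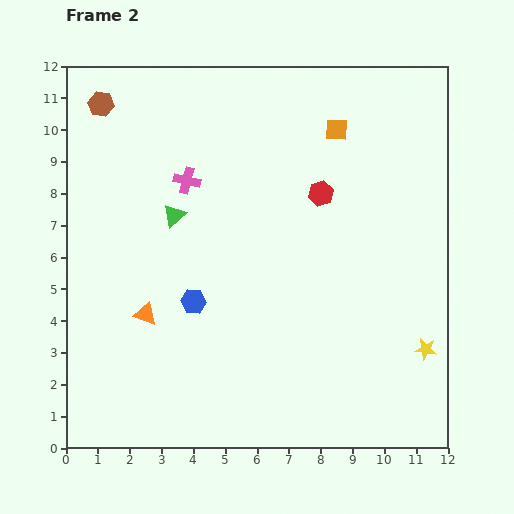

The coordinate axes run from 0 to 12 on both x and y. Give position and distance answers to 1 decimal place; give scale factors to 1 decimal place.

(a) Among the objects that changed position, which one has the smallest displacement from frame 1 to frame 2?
the orange triangle

(moved 0.9)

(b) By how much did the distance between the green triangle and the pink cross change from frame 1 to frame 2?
-3.9

Distance in frame 1: 5.1. Distance in frame 2: 1.2.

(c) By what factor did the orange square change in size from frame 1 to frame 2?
0.7×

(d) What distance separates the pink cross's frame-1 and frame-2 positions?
1.8

The pink cross moved from (3.0, 10.0) to (3.8, 8.4), a distance of √(0.8² + 1.6²) ≈ 1.8.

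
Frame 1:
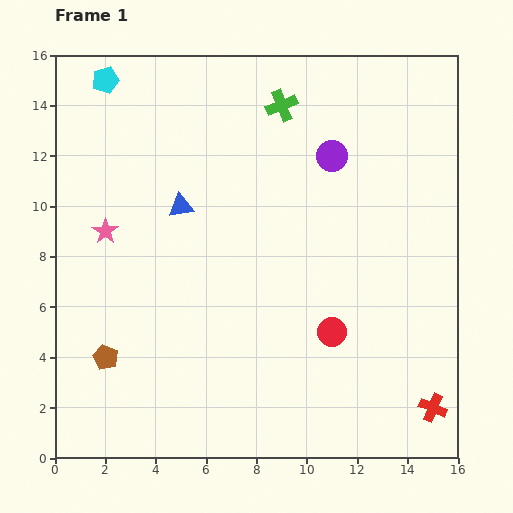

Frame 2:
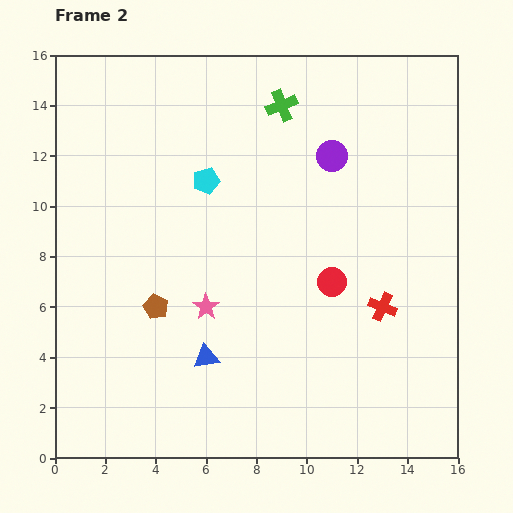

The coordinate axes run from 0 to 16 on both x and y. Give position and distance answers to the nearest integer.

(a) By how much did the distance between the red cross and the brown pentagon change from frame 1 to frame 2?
-4

Distance in frame 1: 13. Distance in frame 2: 9.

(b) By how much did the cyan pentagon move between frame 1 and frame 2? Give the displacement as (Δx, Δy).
(4, -4)

The cyan pentagon was at (2, 15) in frame 1 and (6, 11) in frame 2.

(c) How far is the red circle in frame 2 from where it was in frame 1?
2

The red circle moved from (11, 5) to (11, 7), a distance of √(0² + 2²) ≈ 2.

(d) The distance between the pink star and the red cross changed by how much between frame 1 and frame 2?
-8

Distance in frame 1: 15. Distance in frame 2: 7.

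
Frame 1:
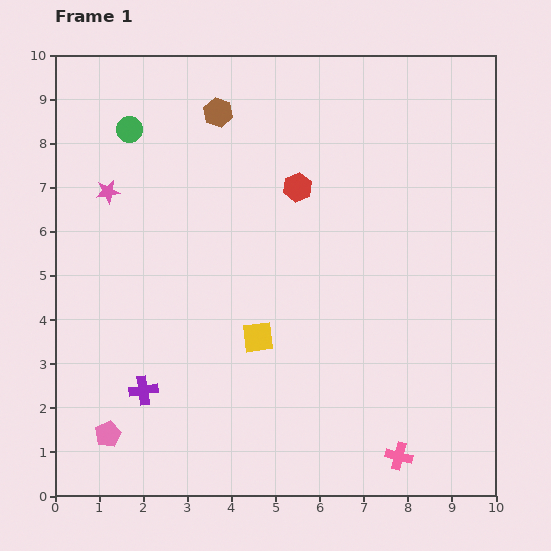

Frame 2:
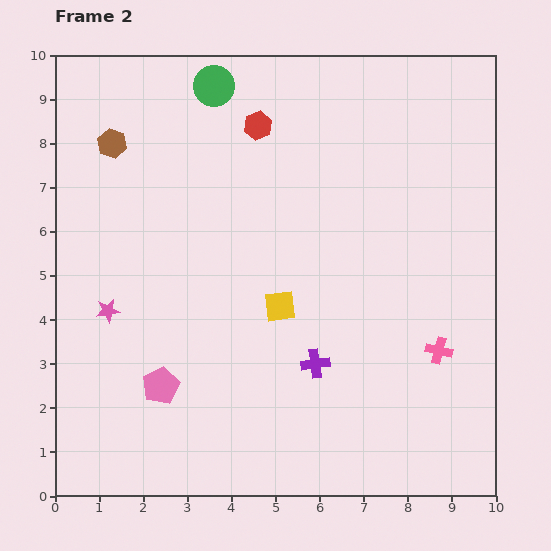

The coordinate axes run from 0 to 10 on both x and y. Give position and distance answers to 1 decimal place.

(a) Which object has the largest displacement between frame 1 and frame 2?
the purple cross

(moved 3.9; next 2.7)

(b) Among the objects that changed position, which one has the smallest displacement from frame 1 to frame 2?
the yellow square

(moved 0.9)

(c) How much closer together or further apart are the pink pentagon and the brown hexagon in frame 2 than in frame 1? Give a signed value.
-2.1

Distance in frame 1: 7.7. Distance in frame 2: 5.6.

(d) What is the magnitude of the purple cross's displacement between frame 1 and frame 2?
3.9

The purple cross moved from (2.0, 2.4) to (5.9, 3.0), a distance of √(3.9² + 0.6²) ≈ 3.9.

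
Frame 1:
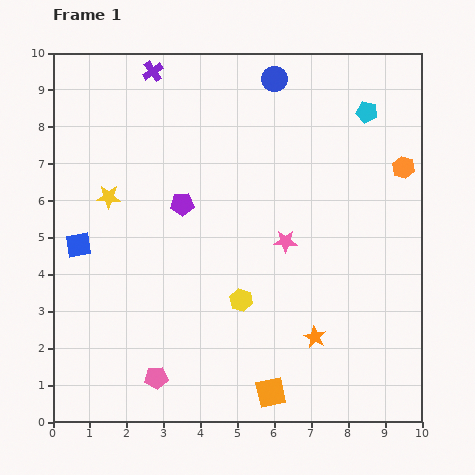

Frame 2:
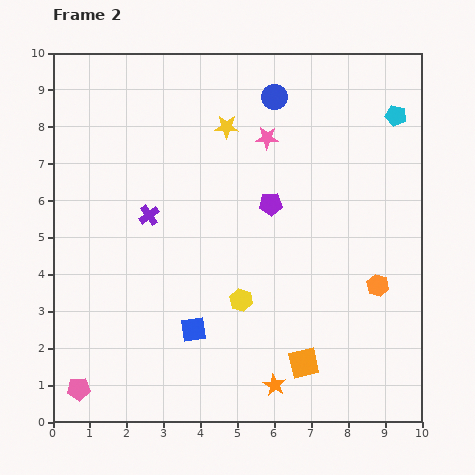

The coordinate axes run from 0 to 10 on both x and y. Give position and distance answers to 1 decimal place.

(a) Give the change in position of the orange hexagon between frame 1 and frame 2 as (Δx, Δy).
(-0.7, -3.2)

The orange hexagon was at (9.5, 6.9) in frame 1 and (8.8, 3.7) in frame 2.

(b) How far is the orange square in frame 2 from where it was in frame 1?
1.2

The orange square moved from (5.9, 0.8) to (6.8, 1.6), a distance of √(0.9² + 0.8²) ≈ 1.2.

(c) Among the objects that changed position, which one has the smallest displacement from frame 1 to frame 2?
the blue circle

(moved 0.5)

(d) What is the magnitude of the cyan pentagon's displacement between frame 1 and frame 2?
0.8

The cyan pentagon moved from (8.5, 8.4) to (9.3, 8.3), a distance of √(0.8² + 0.1²) ≈ 0.8.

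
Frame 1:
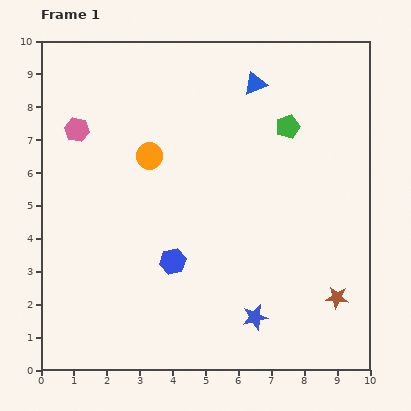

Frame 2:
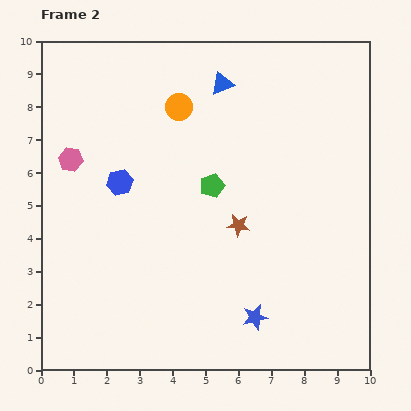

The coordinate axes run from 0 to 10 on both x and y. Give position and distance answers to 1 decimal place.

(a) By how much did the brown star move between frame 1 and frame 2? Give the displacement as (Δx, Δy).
(-3.0, 2.2)

The brown star was at (9.0, 2.2) in frame 1 and (6.0, 4.4) in frame 2.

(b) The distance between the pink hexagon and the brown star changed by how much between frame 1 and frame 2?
-3.9

Distance in frame 1: 9.4. Distance in frame 2: 5.5.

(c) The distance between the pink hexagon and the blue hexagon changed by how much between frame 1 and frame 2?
-3.2

Distance in frame 1: 4.9. Distance in frame 2: 1.7.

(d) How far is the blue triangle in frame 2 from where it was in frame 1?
1.0

The blue triangle moved from (6.5, 8.7) to (5.5, 8.7), a distance of √(1.0² + 0.0²) ≈ 1.0.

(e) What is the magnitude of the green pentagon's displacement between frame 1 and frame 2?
2.9

The green pentagon moved from (7.5, 7.4) to (5.2, 5.6), a distance of √(2.3² + 1.8²) ≈ 2.9.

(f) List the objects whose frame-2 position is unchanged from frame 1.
the blue star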